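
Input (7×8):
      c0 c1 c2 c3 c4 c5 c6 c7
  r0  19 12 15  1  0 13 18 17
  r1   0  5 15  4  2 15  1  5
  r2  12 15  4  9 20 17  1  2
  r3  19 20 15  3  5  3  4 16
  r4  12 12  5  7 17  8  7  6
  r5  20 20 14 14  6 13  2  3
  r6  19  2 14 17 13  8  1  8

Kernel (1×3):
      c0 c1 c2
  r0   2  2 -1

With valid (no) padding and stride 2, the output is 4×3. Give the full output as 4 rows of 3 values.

47 32 8
50 6 73
43 7 43
28 49 41

Output[0,0]: The receptive field on the input at this output position is [19 12 15]. Elementwise product with the kernel and sum: 19·2 + 12·2 + 15·-1.
Output[0,1]: The receptive field on the input at this output position is [15 1 0]. Elementwise product with the kernel and sum: 15·2 + 1·2 + 0·-1.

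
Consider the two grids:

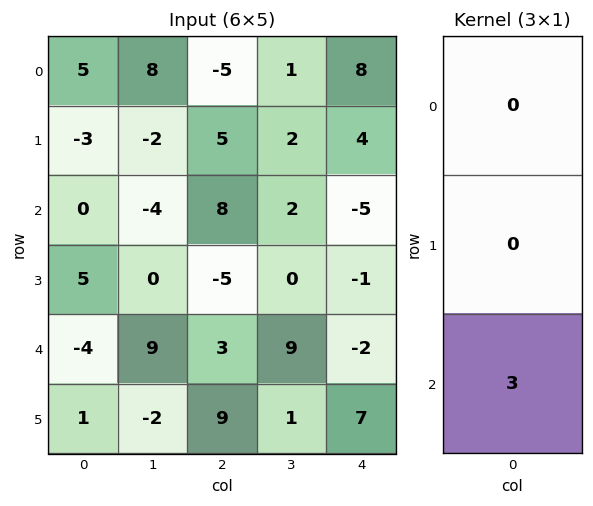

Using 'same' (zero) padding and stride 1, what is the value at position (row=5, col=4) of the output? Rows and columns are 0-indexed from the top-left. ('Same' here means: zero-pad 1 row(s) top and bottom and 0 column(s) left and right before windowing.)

0

The receptive field on the zero-padded input at this output position is [-2 / 7 / 0]. Elementwise product with the kernel and sum: 0·3.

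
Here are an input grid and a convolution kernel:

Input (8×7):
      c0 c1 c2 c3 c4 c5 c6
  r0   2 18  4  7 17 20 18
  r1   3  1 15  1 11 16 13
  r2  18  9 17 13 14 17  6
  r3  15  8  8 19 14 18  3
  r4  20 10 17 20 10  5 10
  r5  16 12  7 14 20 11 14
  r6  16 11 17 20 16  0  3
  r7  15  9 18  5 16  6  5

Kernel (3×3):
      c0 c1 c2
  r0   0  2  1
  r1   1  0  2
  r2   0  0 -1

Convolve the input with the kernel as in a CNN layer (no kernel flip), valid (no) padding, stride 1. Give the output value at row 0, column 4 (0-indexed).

89

The receptive field on the input at this output position is [17 20 18 / 11 16 13 / 14 17 6]. Elementwise product with the kernel and sum: 20·2 + 18·1 + 11·1 + 13·2 + 6·-1.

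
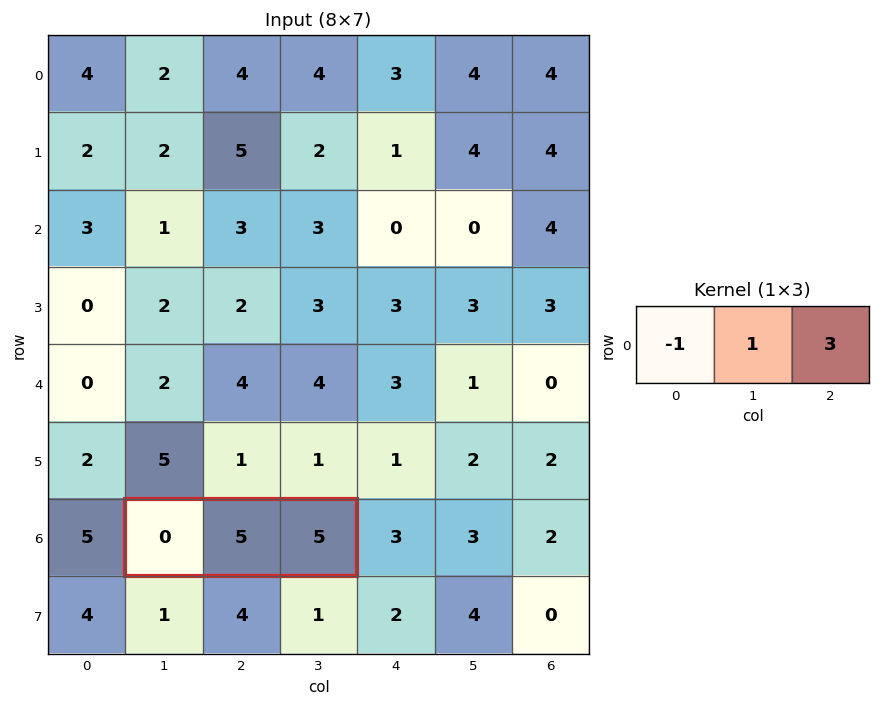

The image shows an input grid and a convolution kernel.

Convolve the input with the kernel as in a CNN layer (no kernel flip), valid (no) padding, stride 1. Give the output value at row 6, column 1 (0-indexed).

20

The receptive field on the input at this output position is [0 5 5]. Elementwise product with the kernel and sum: 0·-1 + 5·1 + 5·3.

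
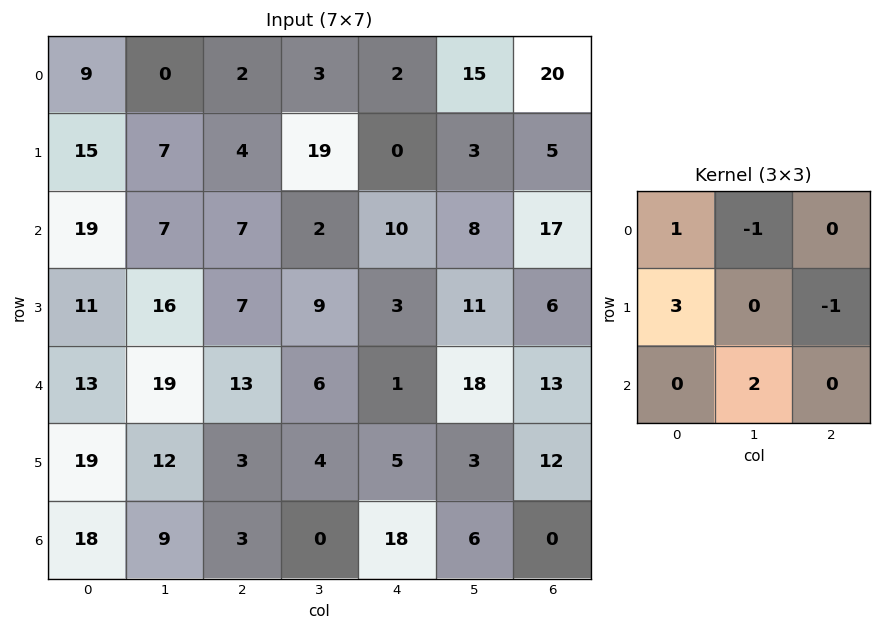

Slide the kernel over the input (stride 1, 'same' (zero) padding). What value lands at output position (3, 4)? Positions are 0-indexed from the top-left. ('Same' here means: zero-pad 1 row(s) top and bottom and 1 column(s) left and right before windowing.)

10

The receptive field on the zero-padded input at this output position is [2 10 8 / 9 3 11 / 6 1 18]. Elementwise product with the kernel and sum: 2·1 + 10·-1 + 9·3 + 11·-1 + 1·2.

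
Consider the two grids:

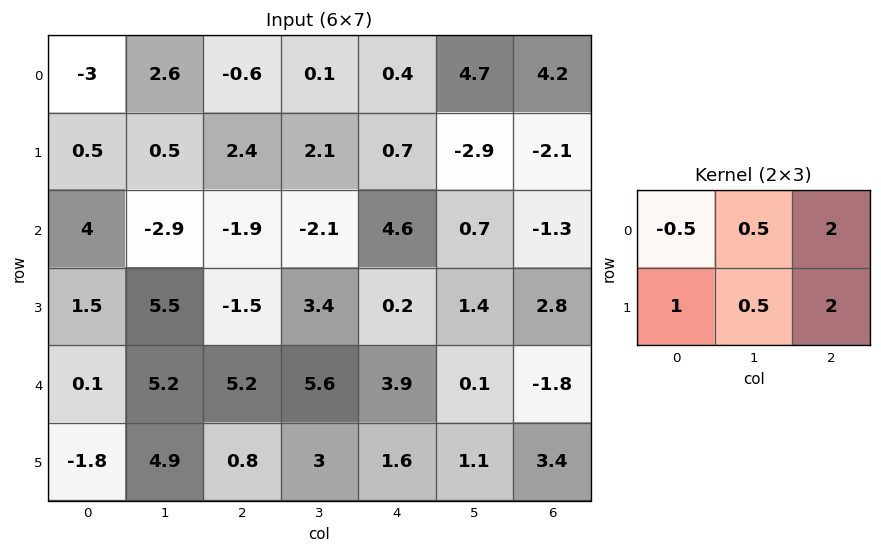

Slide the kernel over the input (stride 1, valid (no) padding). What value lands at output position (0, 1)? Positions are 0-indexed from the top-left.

4.5

The receptive field on the input at this output position is [2.6 -0.6 0.1 / 0.5 2.4 2.1]. Elementwise product with the kernel and sum: 2.6·-0.5 + -0.6·0.5 + 0.1·2 + 0.5·1 + 2.4·0.5 + 2.1·2.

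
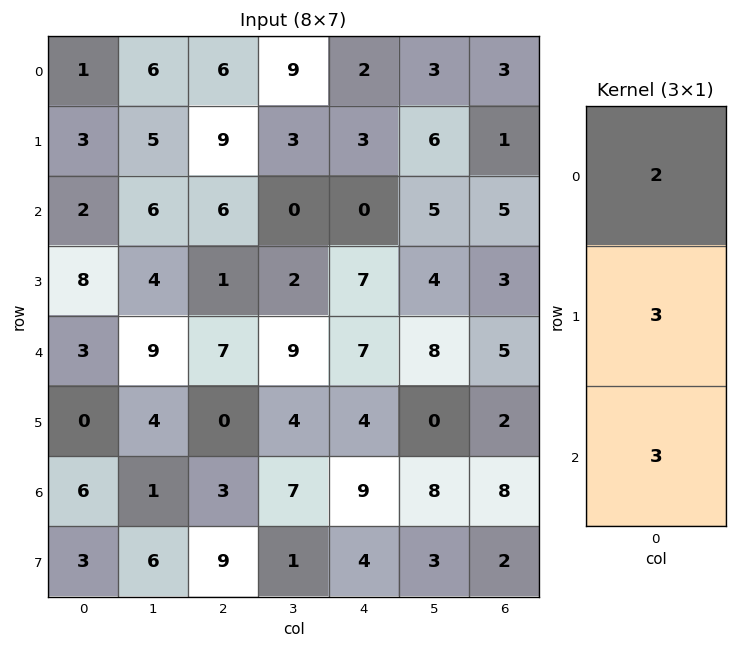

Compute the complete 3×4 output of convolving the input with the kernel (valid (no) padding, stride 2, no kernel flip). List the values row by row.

17 57 13 24
37 36 42 34
24 23 53 40

Output[0,0]: The receptive field on the input at this output position is [1 / 3 / 2]. Elementwise product with the kernel and sum: 1·2 + 3·3 + 2·3.
Output[0,1]: The receptive field on the input at this output position is [6 / 9 / 6]. Elementwise product with the kernel and sum: 6·2 + 9·3 + 6·3.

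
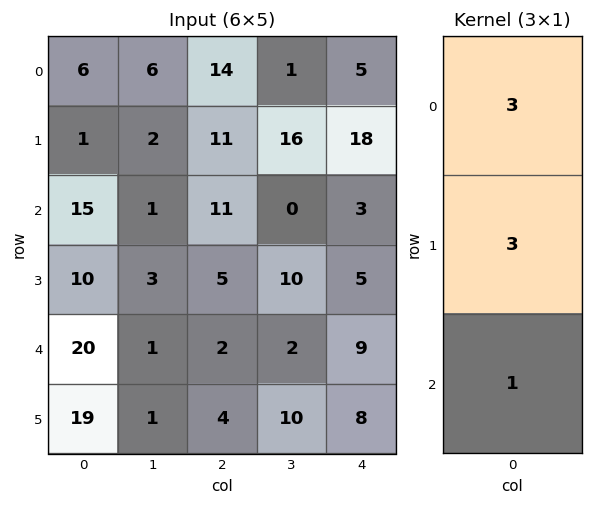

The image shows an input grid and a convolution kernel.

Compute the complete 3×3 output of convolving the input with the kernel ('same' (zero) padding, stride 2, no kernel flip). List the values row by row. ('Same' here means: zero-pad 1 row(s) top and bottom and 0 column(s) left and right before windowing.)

19 53 33
58 71 68
109 25 50

Output[0,0]: The receptive field on the zero-padded input at this output position is [0 / 6 / 1]. Elementwise product with the kernel and sum: 0·3 + 6·3 + 1·1.
Output[0,1]: The receptive field on the zero-padded input at this output position is [0 / 14 / 11]. Elementwise product with the kernel and sum: 0·3 + 14·3 + 11·1.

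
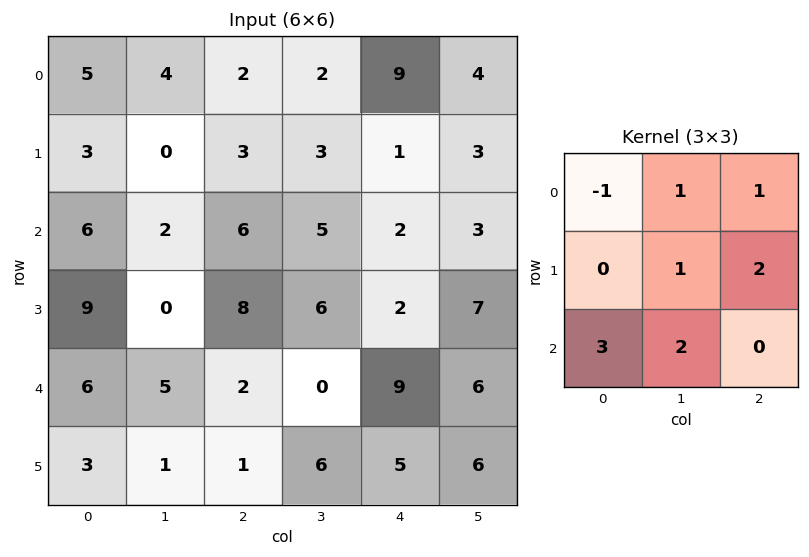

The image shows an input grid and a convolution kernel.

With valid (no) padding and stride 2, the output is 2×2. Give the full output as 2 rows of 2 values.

29 42
46 17

Output[0,0]: The receptive field on the input at this output position is [5 4 2 / 3 0 3 / 6 2 6]. Elementwise product with the kernel and sum: 5·-1 + 4·1 + 2·1 + 0·1 + 3·2 + 6·3 + 2·2.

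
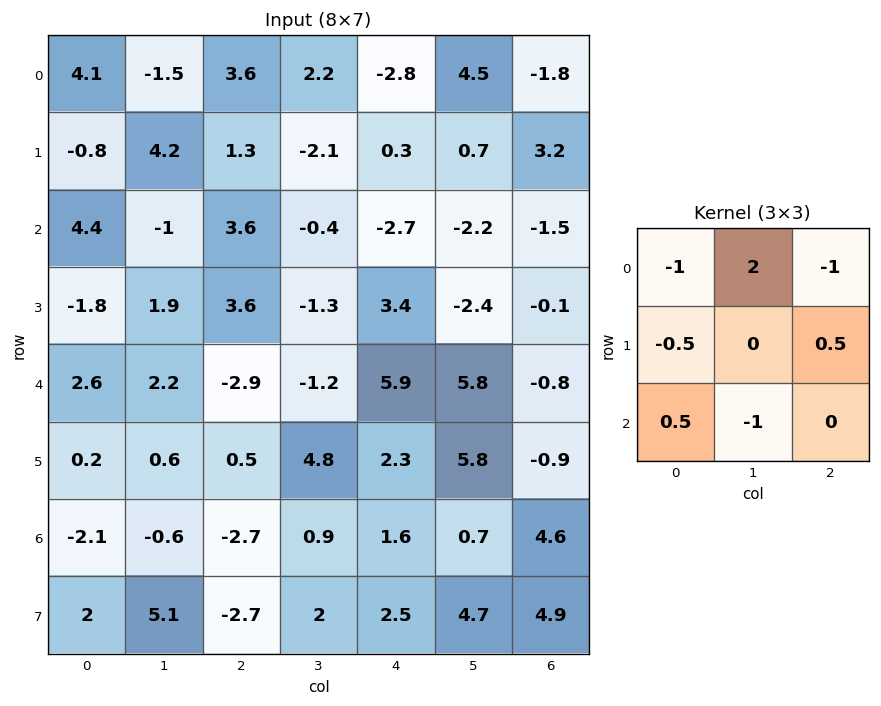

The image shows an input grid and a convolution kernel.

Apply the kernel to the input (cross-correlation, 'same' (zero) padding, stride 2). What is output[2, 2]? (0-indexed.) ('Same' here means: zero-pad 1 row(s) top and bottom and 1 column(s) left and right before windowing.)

14.1

The receptive field on the zero-padded input at this output position is [-1.3 3.4 -2.4 / -1.2 5.9 5.8 / 4.8 2.3 5.8]. Elementwise product with the kernel and sum: -1.3·-1 + 3.4·2 + -2.4·-1 + -1.2·-0.5 + 5.8·0.5 + 4.8·0.5 + 2.3·-1.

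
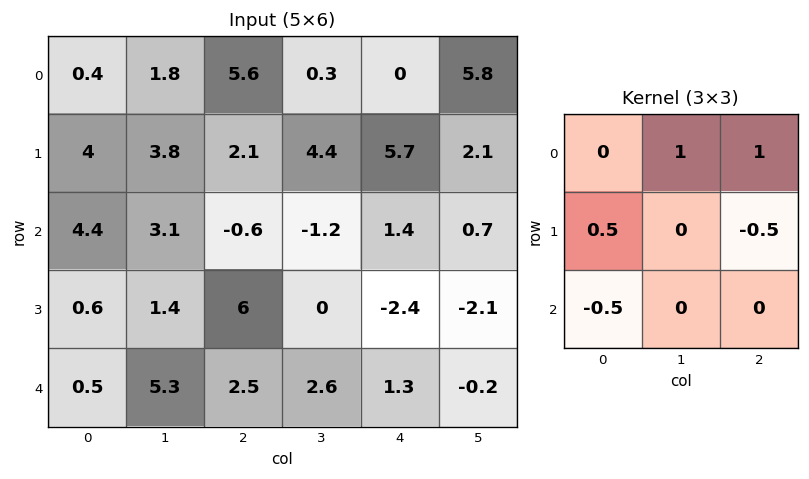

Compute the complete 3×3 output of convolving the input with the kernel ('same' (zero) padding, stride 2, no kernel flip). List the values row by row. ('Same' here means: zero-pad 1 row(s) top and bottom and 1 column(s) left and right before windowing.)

Output[0,0]: The receptive field on the zero-padded input at this output position is [0 0 0 / 0 0.4 1.8 / 0 4 3.8]. Elementwise product with the kernel and sum: 0·1 + 0·1 + 0·0.5 + 1.8·-0.5 + 0·-0.5.

-0.9 -1.15 -4.95
6.25 7.95 6.85
-0.65 7.35 -3.1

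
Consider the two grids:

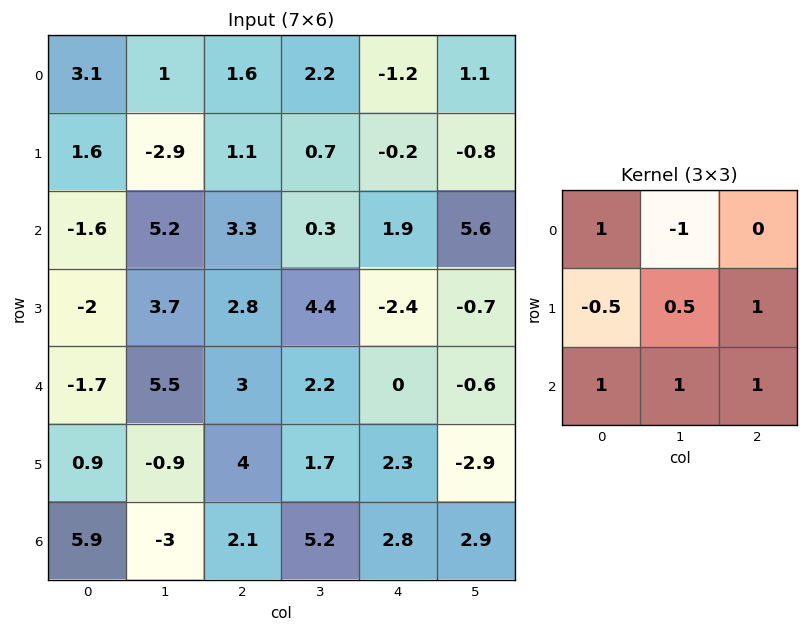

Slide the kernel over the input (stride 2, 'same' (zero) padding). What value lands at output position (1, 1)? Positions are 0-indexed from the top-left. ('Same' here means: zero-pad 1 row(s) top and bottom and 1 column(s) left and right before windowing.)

6.25

The receptive field on the zero-padded input at this output position is [-2.9 1.1 0.7 / 5.2 3.3 0.3 / 3.7 2.8 4.4]. Elementwise product with the kernel and sum: -2.9·1 + 1.1·-1 + 5.2·-0.5 + 3.3·0.5 + 0.3·1 + 3.7·1 + 2.8·1 + 4.4·1.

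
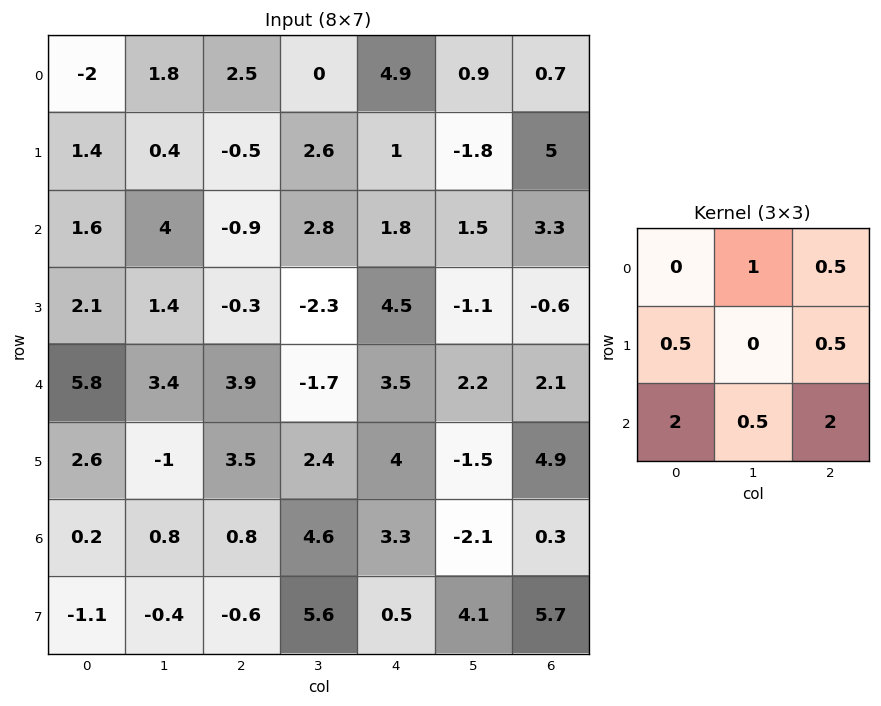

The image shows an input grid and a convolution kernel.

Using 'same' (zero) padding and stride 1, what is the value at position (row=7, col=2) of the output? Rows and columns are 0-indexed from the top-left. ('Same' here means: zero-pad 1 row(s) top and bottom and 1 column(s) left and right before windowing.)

The receptive field on the zero-padded input at this output position is [0.8 0.8 4.6 / -0.4 -0.6 5.6 / 0 0 0]. Elementwise product with the kernel and sum: 0.8·1 + 4.6·0.5 + -0.4·0.5 + 5.6·0.5 + 0·2 + 0·0.5 + 0·2.

5.7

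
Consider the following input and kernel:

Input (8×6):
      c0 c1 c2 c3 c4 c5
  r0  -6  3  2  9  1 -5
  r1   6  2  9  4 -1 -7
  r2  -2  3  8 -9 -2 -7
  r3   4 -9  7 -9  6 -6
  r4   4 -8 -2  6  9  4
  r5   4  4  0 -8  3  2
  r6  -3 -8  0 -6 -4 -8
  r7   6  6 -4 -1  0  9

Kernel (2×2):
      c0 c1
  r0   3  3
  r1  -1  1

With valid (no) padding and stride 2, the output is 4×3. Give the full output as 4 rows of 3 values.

Output[0,0]: The receptive field on the input at this output position is [-6 3 / 6 2]. Elementwise product with the kernel and sum: -6·3 + 3·3 + 6·-1 + 2·1.

-13 28 -18
-10 -19 -39
-12 4 38
-33 -15 -27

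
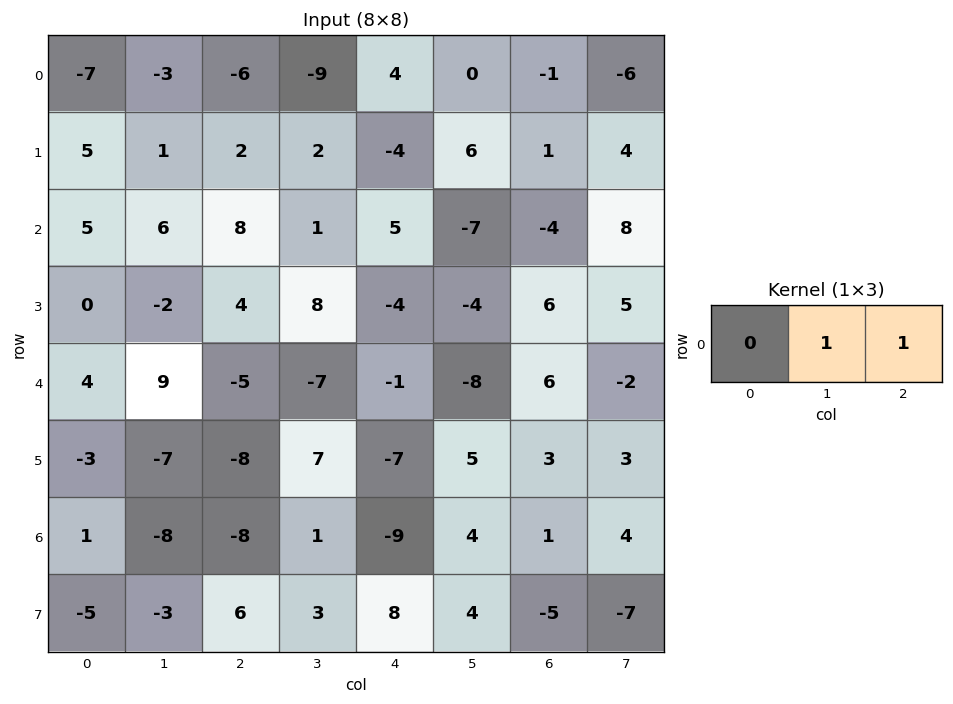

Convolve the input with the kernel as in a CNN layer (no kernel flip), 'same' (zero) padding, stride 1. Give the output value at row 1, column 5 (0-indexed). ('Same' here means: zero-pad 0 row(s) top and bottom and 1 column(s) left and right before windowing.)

7

The receptive field on the zero-padded input at this output position is [-4 6 1]. Elementwise product with the kernel and sum: 6·1 + 1·1.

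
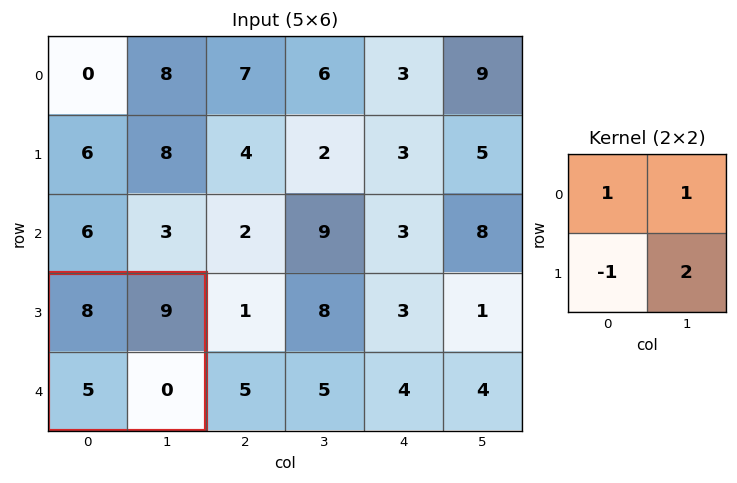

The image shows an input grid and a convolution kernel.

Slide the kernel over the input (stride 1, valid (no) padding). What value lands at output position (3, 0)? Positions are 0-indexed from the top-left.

The receptive field on the input at this output position is [8 9 / 5 0]. Elementwise product with the kernel and sum: 8·1 + 9·1 + 5·-1 + 0·2.

12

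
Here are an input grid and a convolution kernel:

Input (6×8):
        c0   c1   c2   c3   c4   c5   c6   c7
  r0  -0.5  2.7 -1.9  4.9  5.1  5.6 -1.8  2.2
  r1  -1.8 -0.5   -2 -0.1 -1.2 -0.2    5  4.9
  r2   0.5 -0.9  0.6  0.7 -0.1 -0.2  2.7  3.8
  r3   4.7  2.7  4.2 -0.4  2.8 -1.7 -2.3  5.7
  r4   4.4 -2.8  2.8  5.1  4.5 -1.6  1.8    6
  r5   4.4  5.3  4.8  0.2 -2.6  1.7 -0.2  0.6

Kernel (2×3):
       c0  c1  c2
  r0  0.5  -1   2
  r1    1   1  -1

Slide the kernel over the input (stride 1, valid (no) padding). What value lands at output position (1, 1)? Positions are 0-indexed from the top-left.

0.55

The receptive field on the input at this output position is [-0.5 -2 -0.1 / -0.9 0.6 0.7]. Elementwise product with the kernel and sum: -0.5·0.5 + -2·-1 + -0.1·2 + -0.9·1 + 0.6·1 + 0.7·-1.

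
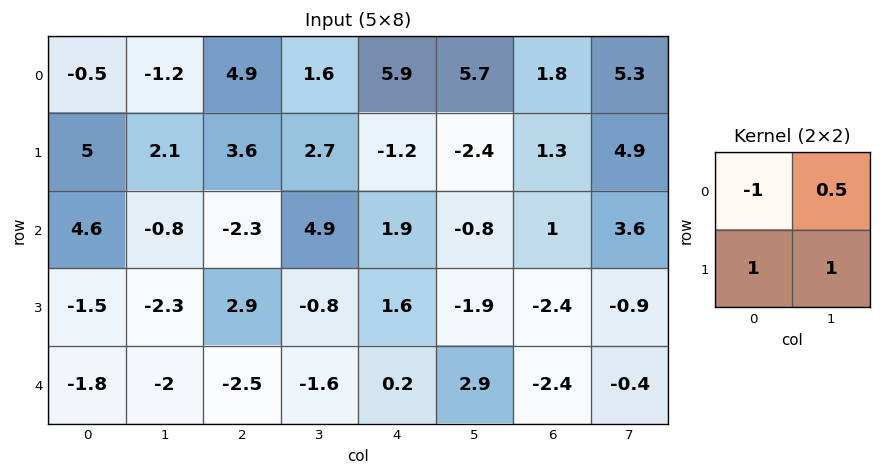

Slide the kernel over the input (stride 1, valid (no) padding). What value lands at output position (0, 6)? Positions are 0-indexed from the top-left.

7.05

The receptive field on the input at this output position is [1.8 5.3 / 1.3 4.9]. Elementwise product with the kernel and sum: 1.8·-1 + 5.3·0.5 + 1.3·1 + 4.9·1.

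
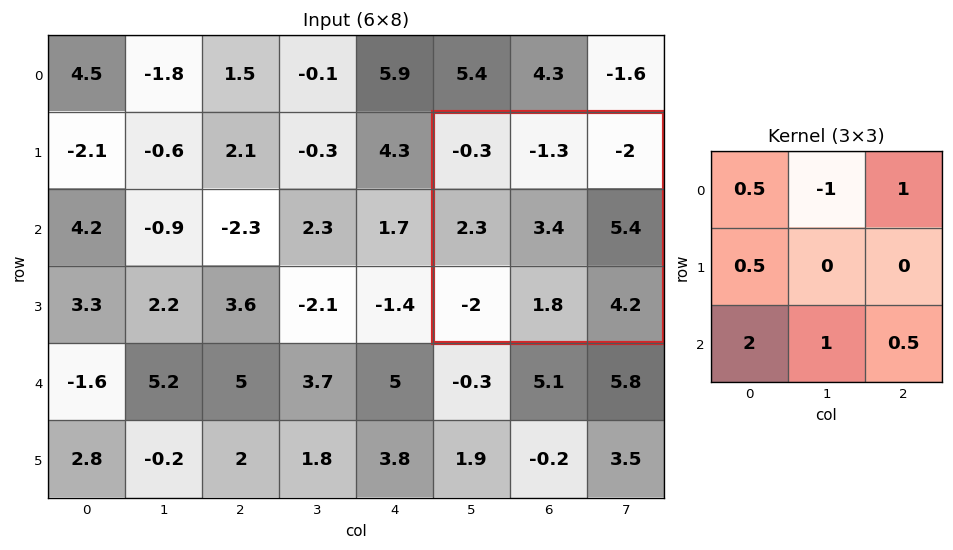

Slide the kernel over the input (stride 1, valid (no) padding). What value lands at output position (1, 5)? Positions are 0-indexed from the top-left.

The receptive field on the input at this output position is [-0.3 -1.3 -2 / 2.3 3.4 5.4 / -2 1.8 4.2]. Elementwise product with the kernel and sum: -0.3·0.5 + -1.3·-1 + -2·1 + 2.3·0.5 + -2·2 + 1.8·1 + 4.2·0.5.

0.2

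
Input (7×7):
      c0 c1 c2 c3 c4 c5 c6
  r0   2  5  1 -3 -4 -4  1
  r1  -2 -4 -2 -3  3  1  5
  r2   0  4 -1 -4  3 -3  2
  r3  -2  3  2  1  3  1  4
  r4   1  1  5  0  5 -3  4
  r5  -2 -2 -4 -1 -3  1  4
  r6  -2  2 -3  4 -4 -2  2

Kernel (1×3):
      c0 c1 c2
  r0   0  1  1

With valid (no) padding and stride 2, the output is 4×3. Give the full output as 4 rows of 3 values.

Output[0,0]: The receptive field on the input at this output position is [2 5 1]. Elementwise product with the kernel and sum: 5·1 + 1·1.

6 -7 -3
3 -1 -1
6 5 1
-1 0 0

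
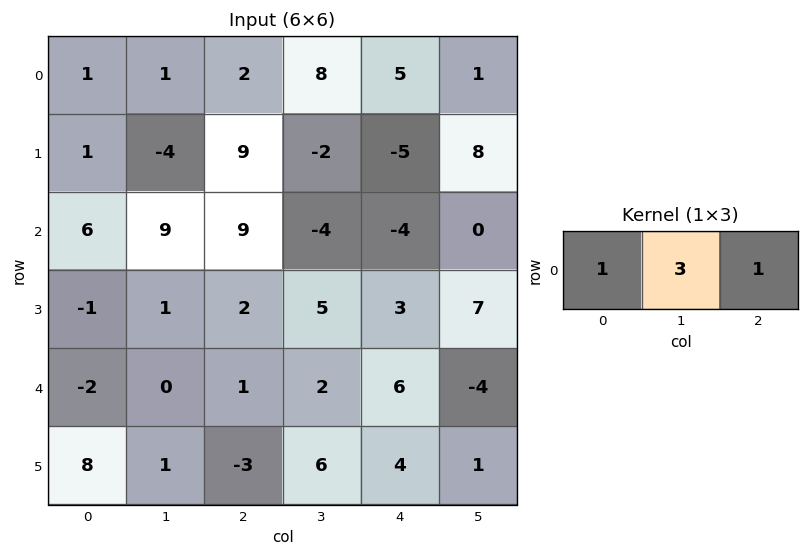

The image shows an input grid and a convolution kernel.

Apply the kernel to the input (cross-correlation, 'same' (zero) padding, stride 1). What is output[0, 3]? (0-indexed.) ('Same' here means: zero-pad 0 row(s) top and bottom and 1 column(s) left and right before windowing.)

31

The receptive field on the zero-padded input at this output position is [2 8 5]. Elementwise product with the kernel and sum: 2·1 + 8·3 + 5·1.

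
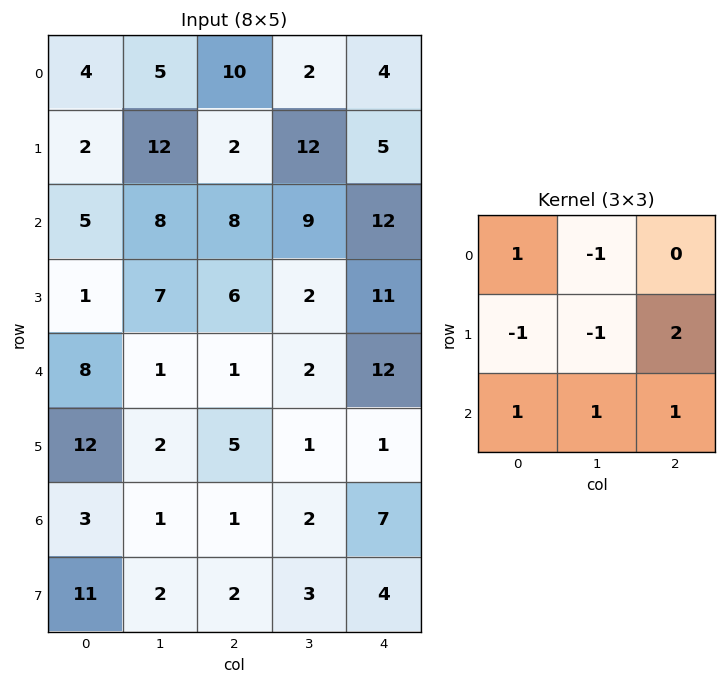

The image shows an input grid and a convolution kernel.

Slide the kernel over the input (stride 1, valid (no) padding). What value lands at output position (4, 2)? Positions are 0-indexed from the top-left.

5

The receptive field on the input at this output position is [1 2 12 / 5 1 1 / 1 2 7]. Elementwise product with the kernel and sum: 1·1 + 2·-1 + 5·-1 + 1·-1 + 1·2 + 1·1 + 2·1 + 7·1.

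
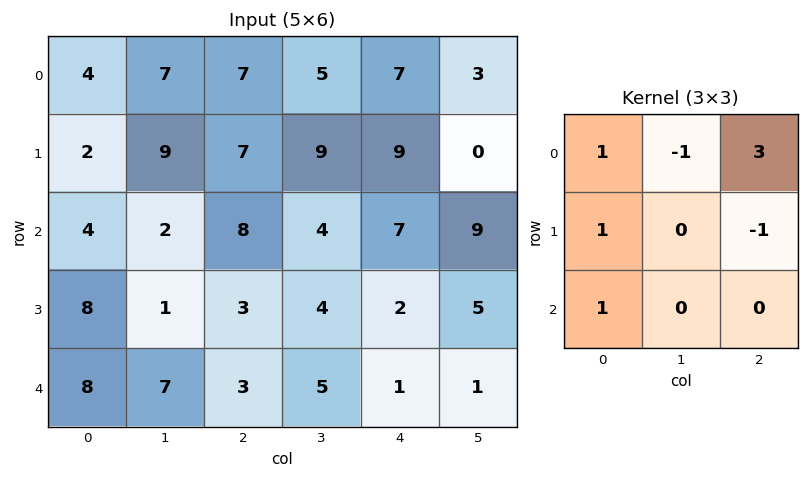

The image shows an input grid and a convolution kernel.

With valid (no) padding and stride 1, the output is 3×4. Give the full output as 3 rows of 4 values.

Output[0,0]: The receptive field on the input at this output position is [4 7 7 / 2 9 7 / 4 2 8]. Elementwise product with the kernel and sum: 4·1 + 7·-1 + 7·3 + 2·1 + 7·-1 + 4·1.
Output[0,1]: The receptive field on the input at this output position is [7 7 5 / 9 7 9 / 2 8 4]. Elementwise product with the kernel and sum: 7·1 + 7·-1 + 5·3 + 9·1 + 9·-1 + 2·1.

17 17 29 20
18 28 29 -1
39 10 29 28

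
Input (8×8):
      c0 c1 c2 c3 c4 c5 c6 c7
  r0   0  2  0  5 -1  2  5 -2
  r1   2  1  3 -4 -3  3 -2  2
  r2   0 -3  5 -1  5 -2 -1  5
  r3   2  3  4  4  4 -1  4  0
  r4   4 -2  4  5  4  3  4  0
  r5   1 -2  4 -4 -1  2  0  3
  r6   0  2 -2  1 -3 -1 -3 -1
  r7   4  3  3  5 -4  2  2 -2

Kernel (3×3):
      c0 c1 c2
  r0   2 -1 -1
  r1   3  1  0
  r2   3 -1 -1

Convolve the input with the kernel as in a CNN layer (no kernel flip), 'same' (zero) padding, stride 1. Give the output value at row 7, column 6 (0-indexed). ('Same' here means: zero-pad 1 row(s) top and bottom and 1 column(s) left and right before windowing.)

10

The receptive field on the zero-padded input at this output position is [-1 -3 -1 / 2 2 -2 / 0 0 0]. Elementwise product with the kernel and sum: -1·2 + -3·-1 + -1·-1 + 2·3 + 2·1 + 0·3 + 0·-1 + 0·-1.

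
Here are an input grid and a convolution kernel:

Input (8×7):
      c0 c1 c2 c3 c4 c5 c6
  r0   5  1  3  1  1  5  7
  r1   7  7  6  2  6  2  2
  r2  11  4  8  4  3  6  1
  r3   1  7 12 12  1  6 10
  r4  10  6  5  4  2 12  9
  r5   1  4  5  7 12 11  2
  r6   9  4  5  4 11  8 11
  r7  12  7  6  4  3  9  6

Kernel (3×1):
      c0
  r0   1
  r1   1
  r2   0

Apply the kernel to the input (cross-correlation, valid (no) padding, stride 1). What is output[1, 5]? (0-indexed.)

The receptive field on the input at this output position is [2 / 6 / 6]. Elementwise product with the kernel and sum: 2·1 + 6·1.

8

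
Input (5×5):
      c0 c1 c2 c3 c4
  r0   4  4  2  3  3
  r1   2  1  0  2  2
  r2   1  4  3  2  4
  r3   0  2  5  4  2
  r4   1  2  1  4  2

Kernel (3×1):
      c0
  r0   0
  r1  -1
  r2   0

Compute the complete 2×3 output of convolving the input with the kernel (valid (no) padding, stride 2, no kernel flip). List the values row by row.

Output[0,0]: The receptive field on the input at this output position is [4 / 2 / 1]. Elementwise product with the kernel and sum: 2·-1.
Output[0,1]: The receptive field on the input at this output position is [2 / 0 / 3]. Elementwise product with the kernel and sum: 0·-1.

-2 0 -2
0 -5 -2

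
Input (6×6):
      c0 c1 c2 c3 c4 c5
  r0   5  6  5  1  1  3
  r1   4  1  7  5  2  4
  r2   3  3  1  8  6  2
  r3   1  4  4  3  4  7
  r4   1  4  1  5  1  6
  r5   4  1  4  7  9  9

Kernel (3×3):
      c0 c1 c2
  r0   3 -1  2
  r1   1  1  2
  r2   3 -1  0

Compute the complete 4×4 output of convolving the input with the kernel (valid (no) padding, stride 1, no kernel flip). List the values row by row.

44 41 27 41
32 34 50 44
20 49 20 57
25 28 30 49

Output[0,0]: The receptive field on the input at this output position is [5 6 5 / 4 1 7 / 3 3 1]. Elementwise product with the kernel and sum: 5·3 + 6·-1 + 5·2 + 4·1 + 1·1 + 7·2 + 3·3 + 3·-1.
Output[0,1]: The receptive field on the input at this output position is [6 5 1 / 1 7 5 / 3 1 8]. Elementwise product with the kernel and sum: 6·3 + 5·-1 + 1·2 + 1·1 + 7·1 + 5·2 + 3·3 + 1·-1.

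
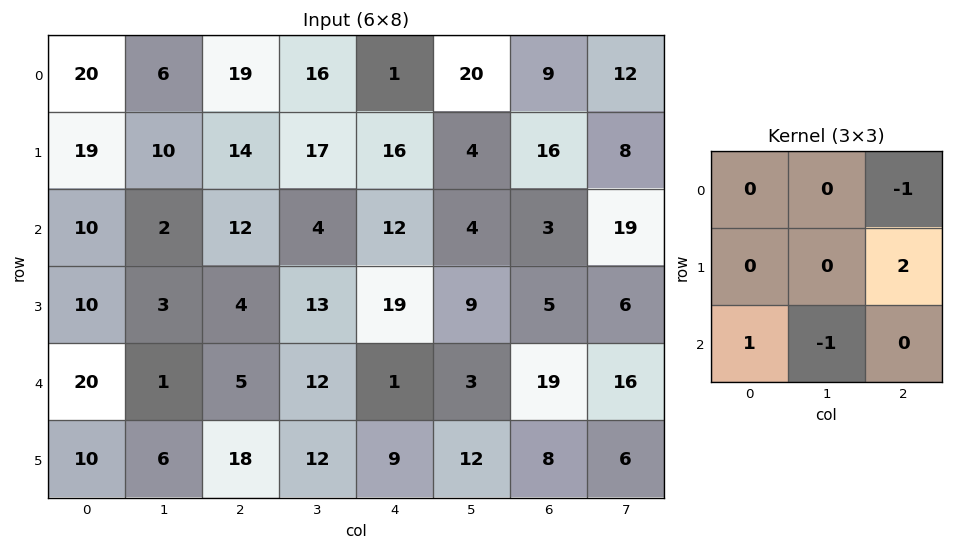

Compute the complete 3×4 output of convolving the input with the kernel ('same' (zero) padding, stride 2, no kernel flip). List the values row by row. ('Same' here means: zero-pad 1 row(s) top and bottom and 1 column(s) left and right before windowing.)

Output[0,0]: The receptive field on the zero-padded input at this output position is [0 0 0 / 0 20 6 / 0 19 10]. Elementwise product with the kernel and sum: 0·-1 + 6·2 + 0·1 + 19·-1.

-7 28 41 12
-16 -10 -2 34
-11 -1 0 30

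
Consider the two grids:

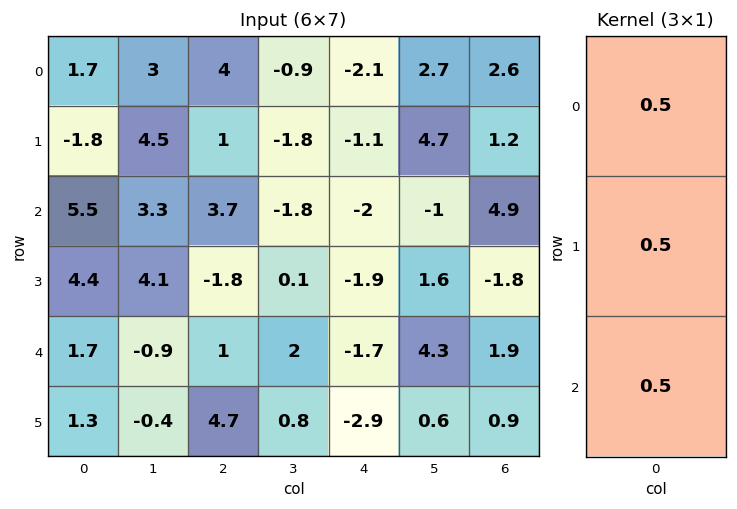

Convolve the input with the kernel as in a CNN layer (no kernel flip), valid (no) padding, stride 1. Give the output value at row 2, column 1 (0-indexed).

The receptive field on the input at this output position is [3.3 / 4.1 / -0.9]. Elementwise product with the kernel and sum: 3.3·0.5 + 4.1·0.5 + -0.9·0.5.

3.25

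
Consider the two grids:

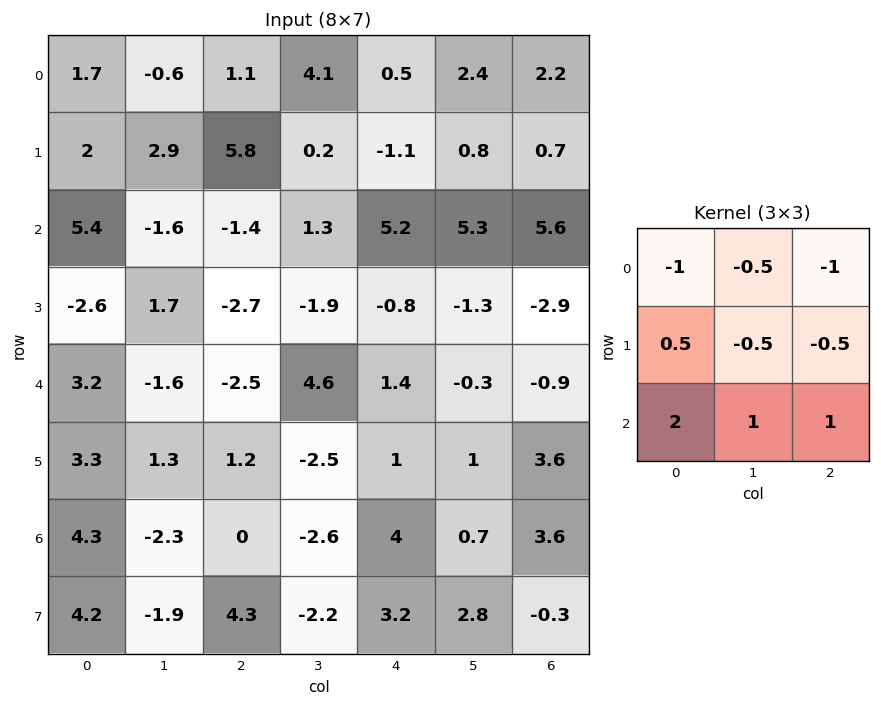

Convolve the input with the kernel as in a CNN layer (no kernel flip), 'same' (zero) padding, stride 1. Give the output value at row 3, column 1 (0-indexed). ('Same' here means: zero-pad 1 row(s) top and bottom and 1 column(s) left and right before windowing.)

-1.7

The receptive field on the zero-padded input at this output position is [5.4 -1.6 -1.4 / -2.6 1.7 -2.7 / 3.2 -1.6 -2.5]. Elementwise product with the kernel and sum: 5.4·-1 + -1.6·-0.5 + -1.4·-1 + -2.6·0.5 + 1.7·-0.5 + -2.7·-0.5 + 3.2·2 + -1.6·1 + -2.5·1.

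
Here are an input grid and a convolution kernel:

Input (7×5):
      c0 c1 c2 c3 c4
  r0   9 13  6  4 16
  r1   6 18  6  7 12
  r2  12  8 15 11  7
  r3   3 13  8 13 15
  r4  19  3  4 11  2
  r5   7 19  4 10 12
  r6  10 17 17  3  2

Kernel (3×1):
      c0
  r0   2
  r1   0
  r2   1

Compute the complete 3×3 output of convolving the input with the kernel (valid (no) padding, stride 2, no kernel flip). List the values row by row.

30 27 39
43 34 16
48 25 6

Output[0,0]: The receptive field on the input at this output position is [9 / 6 / 12]. Elementwise product with the kernel and sum: 9·2 + 12·1.
Output[0,1]: The receptive field on the input at this output position is [6 / 6 / 15]. Elementwise product with the kernel and sum: 6·2 + 15·1.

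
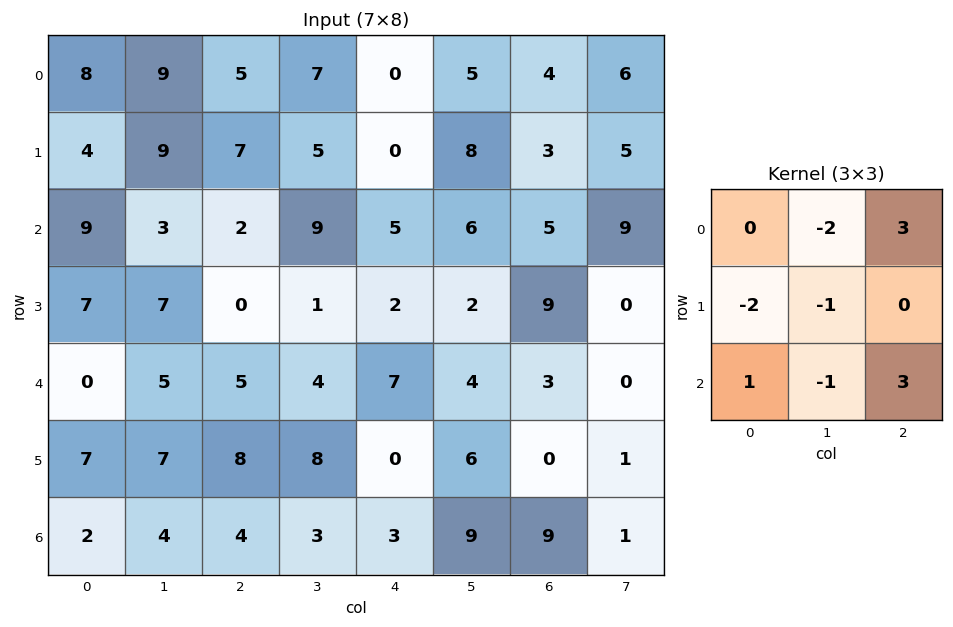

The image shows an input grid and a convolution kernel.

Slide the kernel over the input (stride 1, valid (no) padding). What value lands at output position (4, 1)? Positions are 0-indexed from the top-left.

The receptive field on the input at this output position is [5 5 4 / 7 8 8 / 4 4 3]. Elementwise product with the kernel and sum: 5·-2 + 4·3 + 7·-2 + 8·-1 + 4·1 + 4·-1 + 3·3.

-11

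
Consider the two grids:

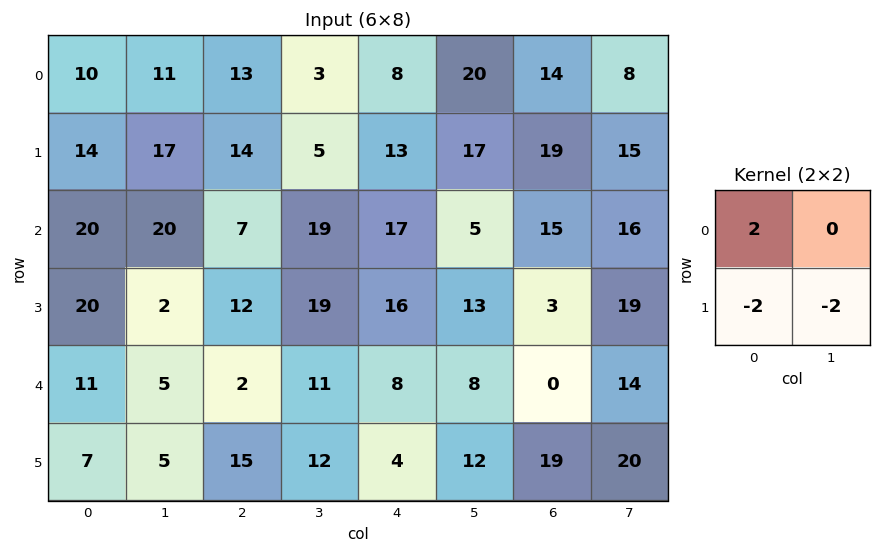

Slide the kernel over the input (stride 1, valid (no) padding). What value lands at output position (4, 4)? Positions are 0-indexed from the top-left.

-16

The receptive field on the input at this output position is [8 8 / 4 12]. Elementwise product with the kernel and sum: 8·2 + 4·-2 + 12·-2.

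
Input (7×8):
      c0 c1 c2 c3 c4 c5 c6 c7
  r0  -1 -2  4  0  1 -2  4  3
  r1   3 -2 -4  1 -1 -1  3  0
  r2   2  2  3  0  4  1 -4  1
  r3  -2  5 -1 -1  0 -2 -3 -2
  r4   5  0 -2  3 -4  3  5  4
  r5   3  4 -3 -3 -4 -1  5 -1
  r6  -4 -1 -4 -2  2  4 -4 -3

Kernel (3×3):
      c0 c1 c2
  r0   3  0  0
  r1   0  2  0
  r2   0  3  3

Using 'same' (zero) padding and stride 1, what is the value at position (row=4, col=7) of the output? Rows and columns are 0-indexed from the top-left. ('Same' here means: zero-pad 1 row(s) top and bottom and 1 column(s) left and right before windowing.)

-4

The receptive field on the zero-padded input at this output position is [-3 -2 0 / 5 4 0 / 5 -1 0]. Elementwise product with the kernel and sum: -3·3 + 4·2 + -1·3 + 0·3.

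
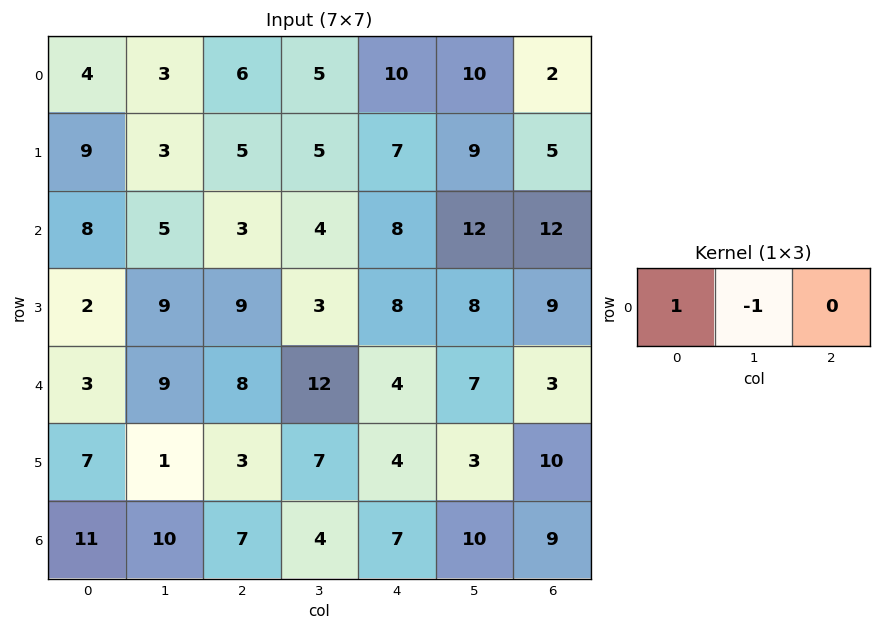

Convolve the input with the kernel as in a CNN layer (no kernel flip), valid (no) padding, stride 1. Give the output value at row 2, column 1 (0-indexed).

The receptive field on the input at this output position is [5 3 4]. Elementwise product with the kernel and sum: 5·1 + 3·-1.

2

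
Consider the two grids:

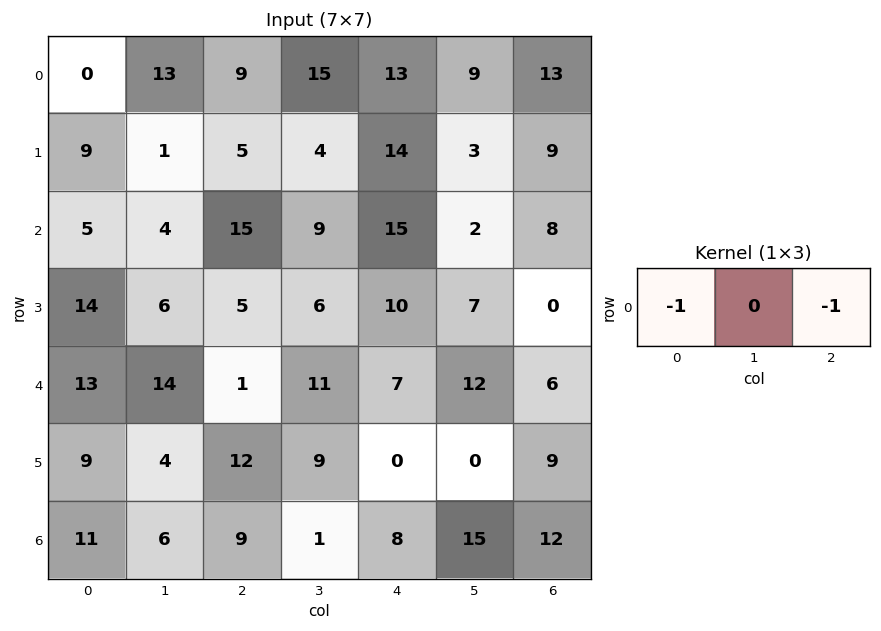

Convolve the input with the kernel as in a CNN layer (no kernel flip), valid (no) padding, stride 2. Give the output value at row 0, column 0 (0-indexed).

The receptive field on the input at this output position is [0 13 9]. Elementwise product with the kernel and sum: 0·-1 + 9·-1.

-9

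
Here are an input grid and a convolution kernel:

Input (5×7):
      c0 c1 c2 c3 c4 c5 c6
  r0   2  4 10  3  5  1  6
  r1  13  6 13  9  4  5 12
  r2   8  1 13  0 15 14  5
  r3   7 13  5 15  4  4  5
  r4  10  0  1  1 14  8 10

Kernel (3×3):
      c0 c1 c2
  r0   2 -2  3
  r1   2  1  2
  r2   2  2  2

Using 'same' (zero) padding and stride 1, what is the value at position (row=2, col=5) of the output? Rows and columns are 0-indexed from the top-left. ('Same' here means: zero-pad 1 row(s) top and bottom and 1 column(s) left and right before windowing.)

114

The receptive field on the zero-padded input at this output position is [4 5 12 / 15 14 5 / 4 4 5]. Elementwise product with the kernel and sum: 4·2 + 5·-2 + 12·3 + 15·2 + 14·1 + 5·2 + 4·2 + 4·2 + 5·2.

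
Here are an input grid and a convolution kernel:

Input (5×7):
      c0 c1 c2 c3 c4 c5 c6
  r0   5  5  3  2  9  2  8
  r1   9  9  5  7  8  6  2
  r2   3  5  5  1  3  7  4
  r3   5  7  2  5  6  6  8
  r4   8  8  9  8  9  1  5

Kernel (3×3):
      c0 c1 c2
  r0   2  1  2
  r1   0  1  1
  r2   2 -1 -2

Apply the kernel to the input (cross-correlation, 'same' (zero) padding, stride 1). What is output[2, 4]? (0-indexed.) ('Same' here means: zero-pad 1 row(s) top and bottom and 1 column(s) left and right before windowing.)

The receptive field on the zero-padded input at this output position is [7 8 6 / 1 3 7 / 5 6 6]. Elementwise product with the kernel and sum: 7·2 + 8·1 + 6·2 + 3·1 + 7·1 + 5·2 + 6·-1 + 6·-2.

36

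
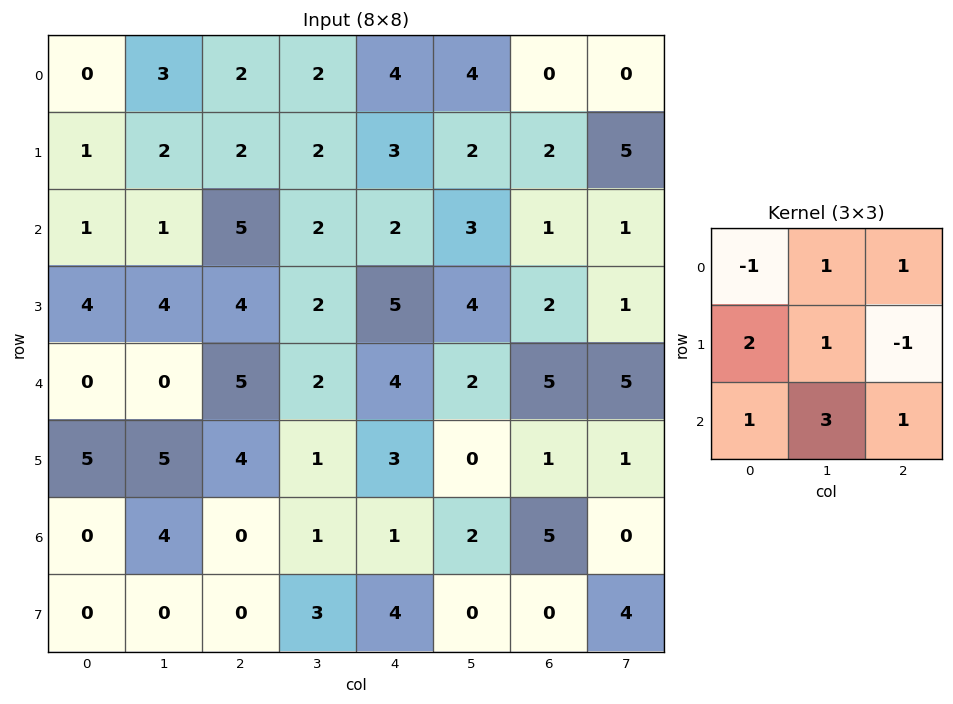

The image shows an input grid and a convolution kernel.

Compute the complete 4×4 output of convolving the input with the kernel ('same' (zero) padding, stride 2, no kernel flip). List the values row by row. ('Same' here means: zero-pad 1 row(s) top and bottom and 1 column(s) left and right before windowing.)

Output[0,0]: The receptive field on the zero-padded input at this output position is [0 0 0 / 0 0 3 / 0 1 2]. Elementwise product with the kernel and sum: 0·-1 + 0·1 + 0·1 + 0·2 + 0·1 + 3·-1 + 0·1 + 1·3 + 2·1.

2 16 17 21
19 25 27 22
28 23 23 7
6 10 18 15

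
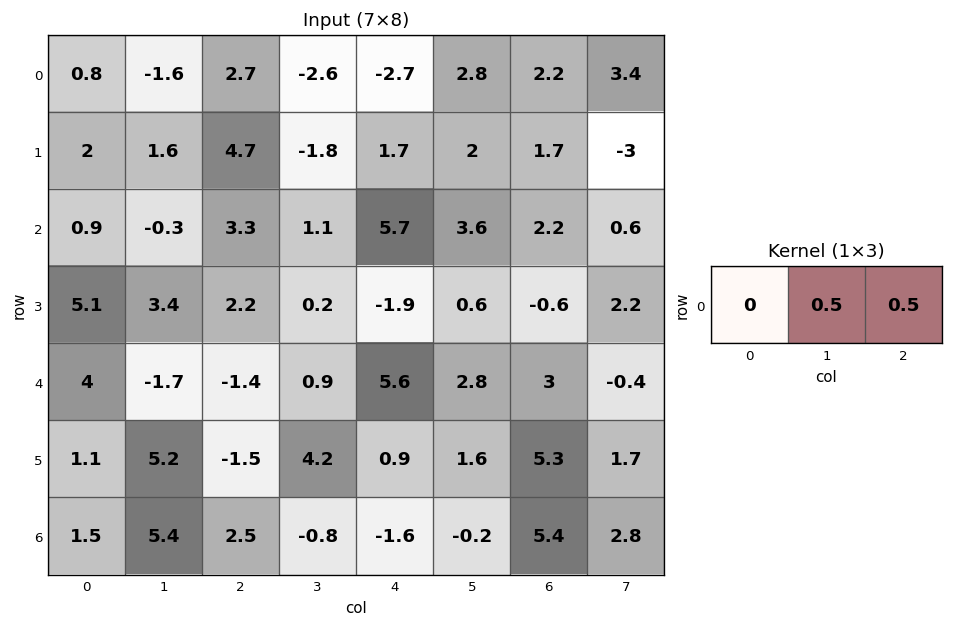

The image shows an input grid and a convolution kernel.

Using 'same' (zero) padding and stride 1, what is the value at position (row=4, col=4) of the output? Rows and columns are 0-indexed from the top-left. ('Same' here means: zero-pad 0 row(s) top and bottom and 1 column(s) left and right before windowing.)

The receptive field on the zero-padded input at this output position is [0.9 5.6 2.8]. Elementwise product with the kernel and sum: 5.6·0.5 + 2.8·0.5.

4.2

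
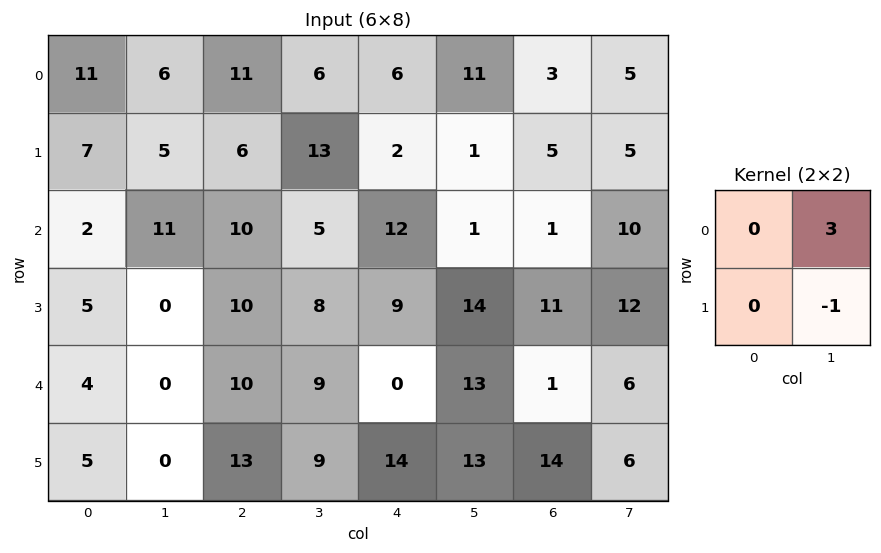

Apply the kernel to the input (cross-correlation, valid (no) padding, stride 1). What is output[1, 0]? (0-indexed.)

The receptive field on the input at this output position is [7 5 / 2 11]. Elementwise product with the kernel and sum: 5·3 + 11·-1.

4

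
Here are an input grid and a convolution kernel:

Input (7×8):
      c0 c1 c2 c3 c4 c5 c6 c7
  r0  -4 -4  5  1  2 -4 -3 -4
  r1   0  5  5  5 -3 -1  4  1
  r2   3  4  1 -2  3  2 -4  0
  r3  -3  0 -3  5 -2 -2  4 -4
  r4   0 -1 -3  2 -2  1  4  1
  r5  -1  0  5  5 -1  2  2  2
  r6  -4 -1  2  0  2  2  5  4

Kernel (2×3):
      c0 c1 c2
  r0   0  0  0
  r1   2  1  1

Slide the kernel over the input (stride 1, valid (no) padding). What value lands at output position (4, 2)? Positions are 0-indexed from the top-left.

14

The receptive field on the input at this output position is [-3 2 -2 / 5 5 -1]. Elementwise product with the kernel and sum: 5·2 + 5·1 + -1·1.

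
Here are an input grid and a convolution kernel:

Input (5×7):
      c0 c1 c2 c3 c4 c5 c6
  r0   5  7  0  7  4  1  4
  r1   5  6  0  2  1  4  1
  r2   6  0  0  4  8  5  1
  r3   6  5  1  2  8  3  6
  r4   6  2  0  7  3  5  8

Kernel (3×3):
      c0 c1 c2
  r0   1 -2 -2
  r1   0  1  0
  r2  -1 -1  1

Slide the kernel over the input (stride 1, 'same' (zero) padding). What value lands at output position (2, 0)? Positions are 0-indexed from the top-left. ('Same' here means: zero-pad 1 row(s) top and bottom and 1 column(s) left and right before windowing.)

-17

The receptive field on the zero-padded input at this output position is [0 5 6 / 0 6 0 / 0 6 5]. Elementwise product with the kernel and sum: 0·1 + 5·-2 + 6·-2 + 6·1 + 0·-1 + 6·-1 + 5·1.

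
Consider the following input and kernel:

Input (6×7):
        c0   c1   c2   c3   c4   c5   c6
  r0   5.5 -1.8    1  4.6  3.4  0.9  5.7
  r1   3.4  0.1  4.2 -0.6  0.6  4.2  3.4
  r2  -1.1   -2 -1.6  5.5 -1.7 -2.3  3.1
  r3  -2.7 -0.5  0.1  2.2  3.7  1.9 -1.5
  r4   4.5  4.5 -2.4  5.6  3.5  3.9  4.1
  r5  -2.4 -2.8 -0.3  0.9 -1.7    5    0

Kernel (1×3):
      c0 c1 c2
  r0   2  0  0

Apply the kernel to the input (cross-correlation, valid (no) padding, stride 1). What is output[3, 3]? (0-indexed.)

4.4

The receptive field on the input at this output position is [2.2 3.7 1.9]. Elementwise product with the kernel and sum: 2.2·2.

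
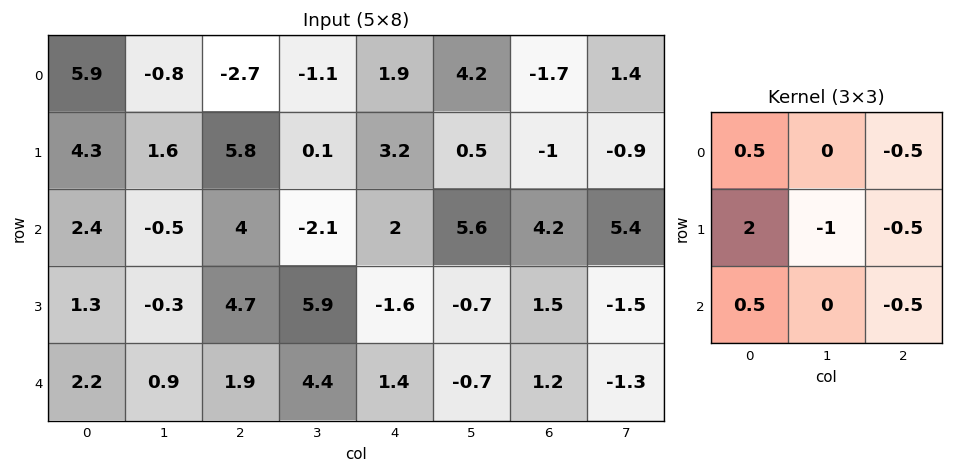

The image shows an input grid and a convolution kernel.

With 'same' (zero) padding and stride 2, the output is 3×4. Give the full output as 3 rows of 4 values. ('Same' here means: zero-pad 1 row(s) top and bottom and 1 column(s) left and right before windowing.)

-6.3 2.4 -6.4 10.1
-2.8 -6.3 -5.9 5.4
-2.5 -5.4 11.05 -1.55

Output[0,0]: The receptive field on the zero-padded input at this output position is [0 0 0 / 0 5.9 -0.8 / 0 4.3 1.6]. Elementwise product with the kernel and sum: 0·0.5 + 0·-0.5 + 0·2 + 5.9·-1 + -0.8·-0.5 + 0·0.5 + 1.6·-0.5.
Output[0,1]: The receptive field on the zero-padded input at this output position is [0 0 0 / -0.8 -2.7 -1.1 / 1.6 5.8 0.1]. Elementwise product with the kernel and sum: 0·0.5 + 0·-0.5 + -0.8·2 + -2.7·-1 + -1.1·-0.5 + 1.6·0.5 + 0.1·-0.5.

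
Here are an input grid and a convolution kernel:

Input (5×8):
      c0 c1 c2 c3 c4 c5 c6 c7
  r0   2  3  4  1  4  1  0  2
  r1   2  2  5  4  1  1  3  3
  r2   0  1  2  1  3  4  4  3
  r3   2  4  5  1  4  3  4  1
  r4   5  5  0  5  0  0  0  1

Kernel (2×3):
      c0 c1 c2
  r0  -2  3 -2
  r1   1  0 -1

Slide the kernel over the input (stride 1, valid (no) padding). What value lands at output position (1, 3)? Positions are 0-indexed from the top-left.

The receptive field on the input at this output position is [4 1 1 / 1 3 4]. Elementwise product with the kernel and sum: 4·-2 + 1·3 + 1·-2 + 1·1 + 4·-1.

-10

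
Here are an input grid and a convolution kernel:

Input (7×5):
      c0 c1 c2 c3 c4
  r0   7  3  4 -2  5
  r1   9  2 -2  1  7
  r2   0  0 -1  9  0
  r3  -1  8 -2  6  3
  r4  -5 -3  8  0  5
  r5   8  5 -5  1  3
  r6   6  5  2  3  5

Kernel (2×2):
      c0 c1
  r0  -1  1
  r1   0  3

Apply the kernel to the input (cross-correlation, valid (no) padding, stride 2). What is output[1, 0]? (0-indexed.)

24

The receptive field on the input at this output position is [0 0 / -1 8]. Elementwise product with the kernel and sum: 0·-1 + 0·1 + 8·3.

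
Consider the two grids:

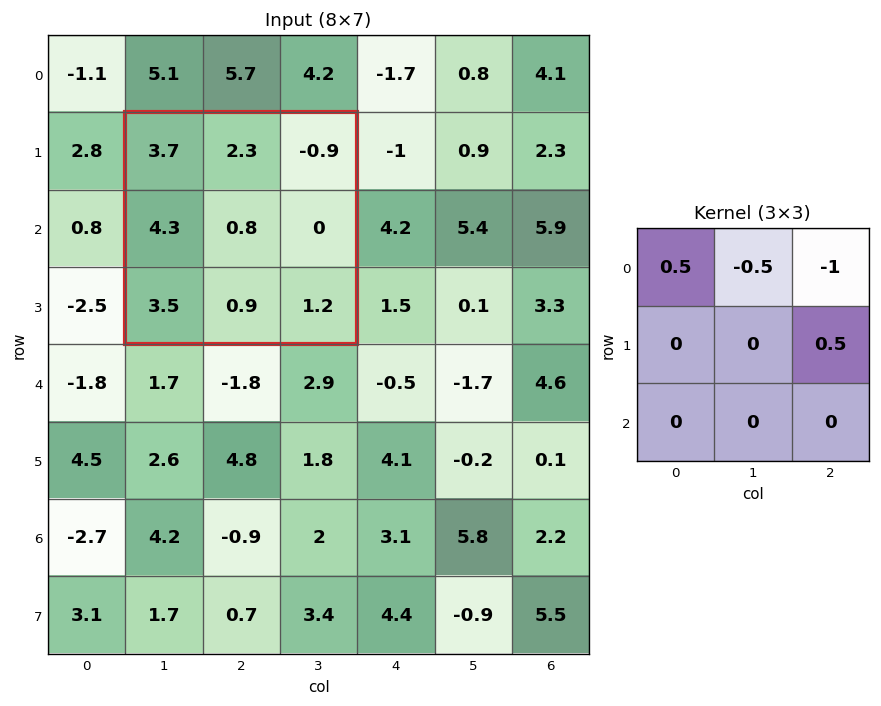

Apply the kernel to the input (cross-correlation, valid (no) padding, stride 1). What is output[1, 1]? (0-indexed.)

1.6

The receptive field on the input at this output position is [3.7 2.3 -0.9 / 4.3 0.8 0 / 3.5 0.9 1.2]. Elementwise product with the kernel and sum: 3.7·0.5 + 2.3·-0.5 + -0.9·-1 + 0·0.5.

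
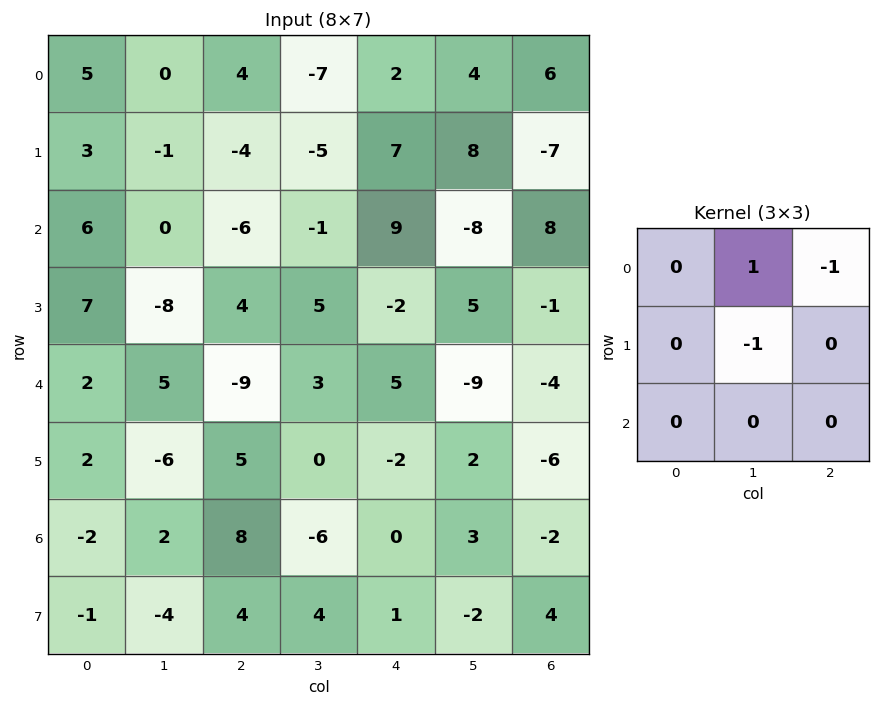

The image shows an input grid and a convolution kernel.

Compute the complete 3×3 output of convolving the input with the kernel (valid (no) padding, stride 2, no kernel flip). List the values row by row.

-3 -4 -10
14 -15 -21
20 -2 -7

Output[0,0]: The receptive field on the input at this output position is [5 0 4 / 3 -1 -4 / 6 0 -6]. Elementwise product with the kernel and sum: 0·1 + 4·-1 + -1·-1.
Output[0,1]: The receptive field on the input at this output position is [4 -7 2 / -4 -5 7 / -6 -1 9]. Elementwise product with the kernel and sum: -7·1 + 2·-1 + -5·-1.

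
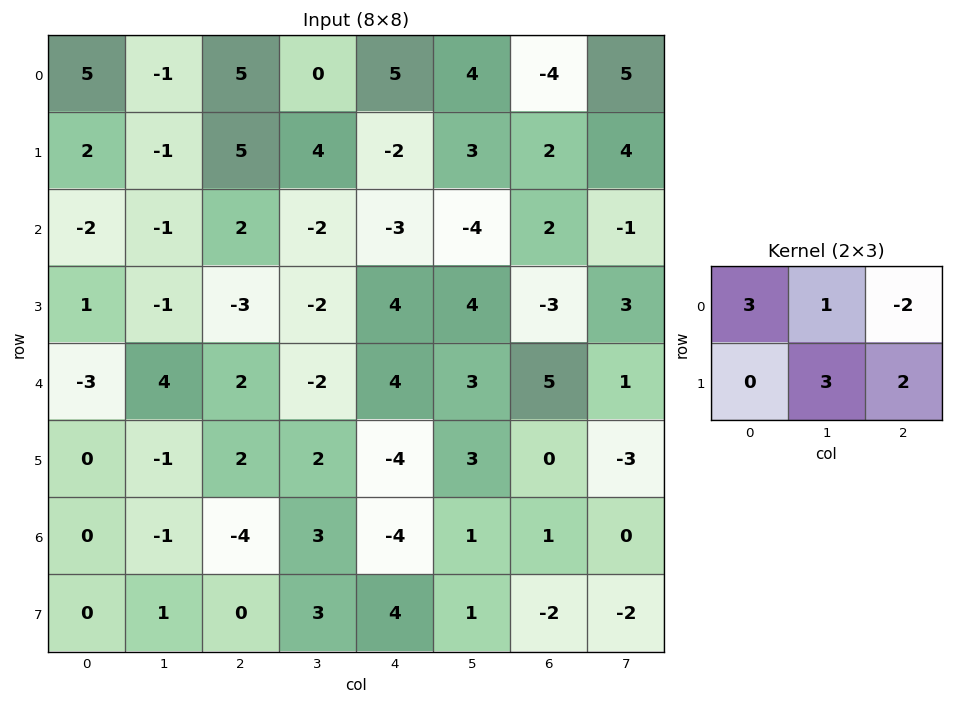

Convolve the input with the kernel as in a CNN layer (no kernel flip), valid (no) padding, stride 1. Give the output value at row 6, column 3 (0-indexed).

17

The receptive field on the input at this output position is [3 -4 1 / 3 4 1]. Elementwise product with the kernel and sum: 3·3 + -4·1 + 1·-2 + 4·3 + 1·2.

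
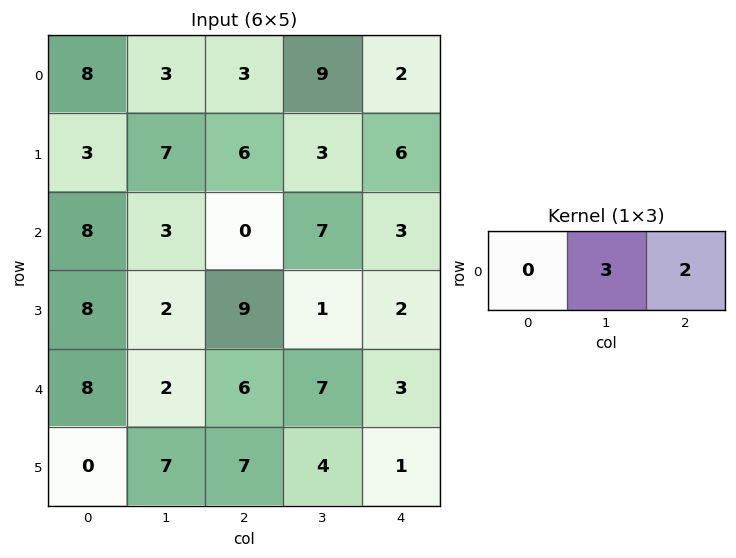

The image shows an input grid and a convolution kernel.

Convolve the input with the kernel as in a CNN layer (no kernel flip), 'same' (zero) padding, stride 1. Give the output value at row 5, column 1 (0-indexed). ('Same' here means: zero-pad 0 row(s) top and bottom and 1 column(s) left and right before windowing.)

The receptive field on the zero-padded input at this output position is [0 7 7]. Elementwise product with the kernel and sum: 7·3 + 7·2.

35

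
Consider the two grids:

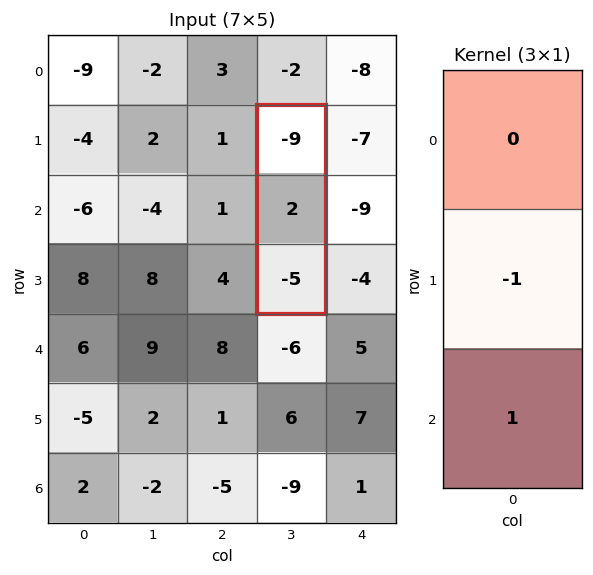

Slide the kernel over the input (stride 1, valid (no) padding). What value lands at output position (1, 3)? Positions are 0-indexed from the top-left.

The receptive field on the input at this output position is [-9 / 2 / -5]. Elementwise product with the kernel and sum: 2·-1 + -5·1.

-7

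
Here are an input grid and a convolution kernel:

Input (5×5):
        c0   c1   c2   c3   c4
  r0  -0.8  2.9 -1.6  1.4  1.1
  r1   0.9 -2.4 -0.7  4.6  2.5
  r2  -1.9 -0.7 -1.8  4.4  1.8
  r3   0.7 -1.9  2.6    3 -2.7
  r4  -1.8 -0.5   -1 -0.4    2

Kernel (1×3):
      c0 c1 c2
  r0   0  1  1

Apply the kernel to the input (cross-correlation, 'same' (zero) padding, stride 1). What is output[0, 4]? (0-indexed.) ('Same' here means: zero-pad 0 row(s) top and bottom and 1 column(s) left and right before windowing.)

The receptive field on the zero-padded input at this output position is [1.4 1.1 0]. Elementwise product with the kernel and sum: 1.1·1 + 0·1.

1.1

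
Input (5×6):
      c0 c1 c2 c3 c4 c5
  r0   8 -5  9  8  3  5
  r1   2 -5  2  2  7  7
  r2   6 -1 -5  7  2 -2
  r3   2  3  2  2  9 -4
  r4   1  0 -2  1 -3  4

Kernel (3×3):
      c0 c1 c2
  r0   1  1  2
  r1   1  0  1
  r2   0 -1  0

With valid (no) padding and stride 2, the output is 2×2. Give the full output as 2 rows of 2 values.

26 25
-1 16

Output[0,0]: The receptive field on the input at this output position is [8 -5 9 / 2 -5 2 / 6 -1 -5]. Elementwise product with the kernel and sum: 8·1 + -5·1 + 9·2 + 2·1 + 2·1 + -1·-1.
Output[0,1]: The receptive field on the input at this output position is [9 8 3 / 2 2 7 / -5 7 2]. Elementwise product with the kernel and sum: 9·1 + 8·1 + 3·2 + 2·1 + 7·1 + 7·-1.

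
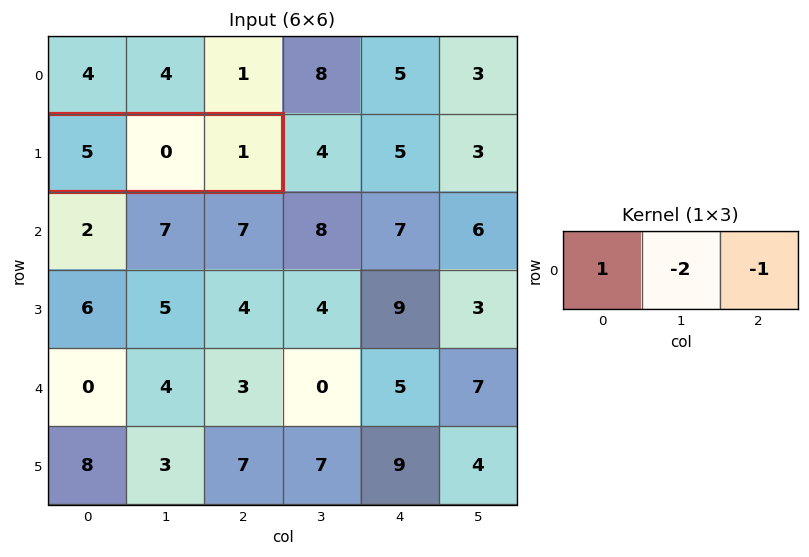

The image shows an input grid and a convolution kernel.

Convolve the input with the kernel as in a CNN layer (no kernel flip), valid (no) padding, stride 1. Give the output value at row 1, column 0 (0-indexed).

The receptive field on the input at this output position is [5 0 1]. Elementwise product with the kernel and sum: 5·1 + 0·-2 + 1·-1.

4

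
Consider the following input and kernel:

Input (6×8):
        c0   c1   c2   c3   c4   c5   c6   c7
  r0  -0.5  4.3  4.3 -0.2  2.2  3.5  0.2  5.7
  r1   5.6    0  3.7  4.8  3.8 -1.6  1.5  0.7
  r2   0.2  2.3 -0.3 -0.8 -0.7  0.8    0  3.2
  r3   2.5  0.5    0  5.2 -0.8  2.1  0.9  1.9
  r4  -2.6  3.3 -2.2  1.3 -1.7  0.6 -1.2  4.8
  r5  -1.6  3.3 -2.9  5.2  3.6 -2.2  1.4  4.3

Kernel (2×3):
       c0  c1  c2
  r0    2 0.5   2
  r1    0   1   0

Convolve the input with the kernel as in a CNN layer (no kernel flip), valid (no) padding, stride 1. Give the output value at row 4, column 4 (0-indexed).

The receptive field on the input at this output position is [-1.7 0.6 -1.2 / 3.6 -2.2 1.4]. Elementwise product with the kernel and sum: -1.7·2 + 0.6·0.5 + -1.2·2 + -2.2·1.

-7.7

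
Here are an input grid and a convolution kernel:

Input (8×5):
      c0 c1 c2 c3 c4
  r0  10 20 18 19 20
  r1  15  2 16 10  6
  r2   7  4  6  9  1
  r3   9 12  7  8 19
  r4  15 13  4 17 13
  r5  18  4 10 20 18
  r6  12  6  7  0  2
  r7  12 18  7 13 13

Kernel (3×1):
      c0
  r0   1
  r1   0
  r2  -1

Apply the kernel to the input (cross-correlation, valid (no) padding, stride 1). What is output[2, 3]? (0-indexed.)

-8

The receptive field on the input at this output position is [9 / 8 / 17]. Elementwise product with the kernel and sum: 9·1 + 17·-1.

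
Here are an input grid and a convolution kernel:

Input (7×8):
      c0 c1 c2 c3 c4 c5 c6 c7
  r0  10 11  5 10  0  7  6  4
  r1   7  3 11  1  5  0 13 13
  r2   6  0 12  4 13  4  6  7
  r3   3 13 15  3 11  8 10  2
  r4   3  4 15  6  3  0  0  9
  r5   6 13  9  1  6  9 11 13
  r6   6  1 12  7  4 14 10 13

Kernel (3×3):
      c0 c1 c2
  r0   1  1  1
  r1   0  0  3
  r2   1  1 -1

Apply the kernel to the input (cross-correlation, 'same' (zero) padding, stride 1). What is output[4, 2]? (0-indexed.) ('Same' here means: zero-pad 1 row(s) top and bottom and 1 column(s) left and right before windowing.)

70

The receptive field on the zero-padded input at this output position is [13 15 3 / 4 15 6 / 13 9 1]. Elementwise product with the kernel and sum: 13·1 + 15·1 + 3·1 + 6·3 + 13·1 + 9·1 + 1·-1.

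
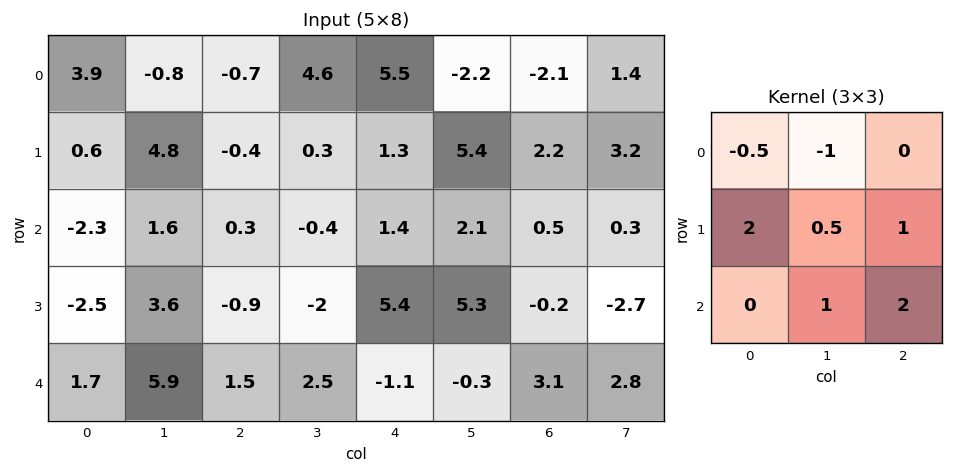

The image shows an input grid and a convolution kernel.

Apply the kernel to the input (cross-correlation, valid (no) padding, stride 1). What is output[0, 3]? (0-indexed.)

The receptive field on the input at this output position is [4.6 5.5 -2.2 / 0.3 1.3 5.4 / -0.4 1.4 2.1]. Elementwise product with the kernel and sum: 4.6·-0.5 + 5.5·-1 + 0.3·2 + 1.3·0.5 + 5.4·1 + 1.4·1 + 2.1·2.

4.45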